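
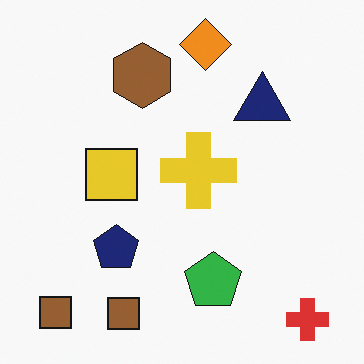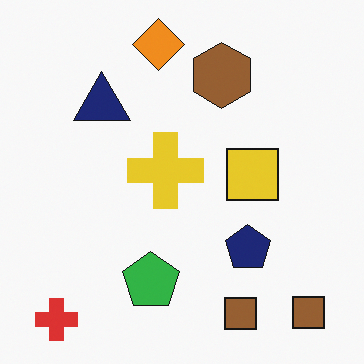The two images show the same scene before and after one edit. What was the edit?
The transformation is: flipped horizontally (left ↔ right).

The red cross is in the bottom-right of the first image and the bottom-left of the second — shapes on opposite sides of the vertical midline have swapped in a mirror flip.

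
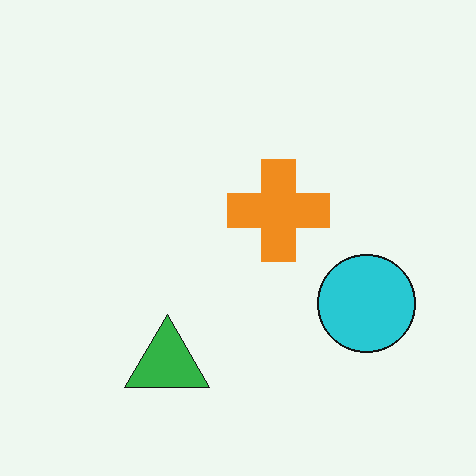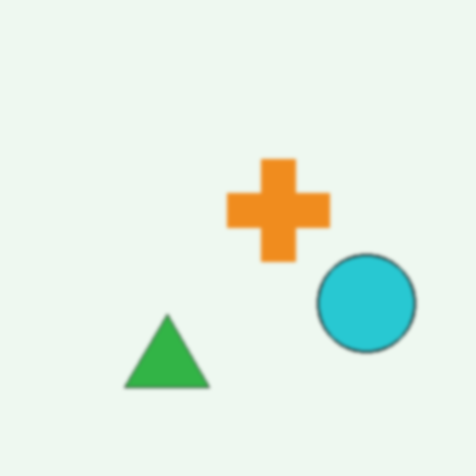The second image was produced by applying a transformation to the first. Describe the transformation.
Lightly blurred.

Shape edges and outlines are uniformly softened across the whole image.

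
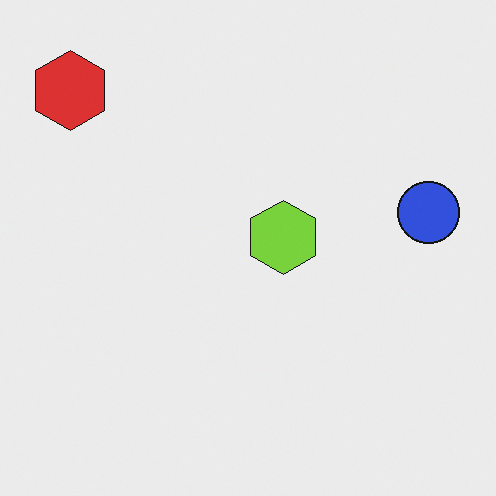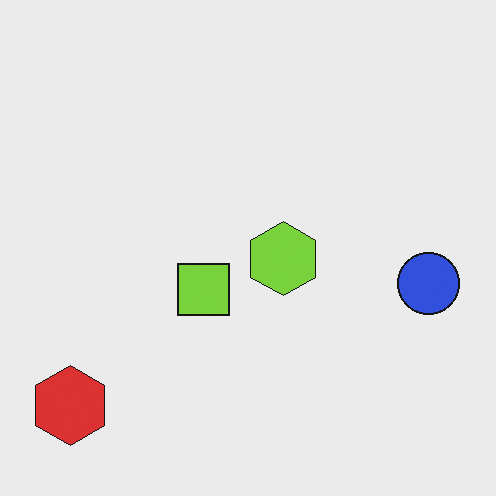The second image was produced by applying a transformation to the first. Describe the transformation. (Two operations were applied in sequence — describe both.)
The second image is the first flipped vertically (top ↔ bottom), then overlaid with an additional lime square.

The red hexagon is in the top-left of the first image and the bottom-left of the second — shapes on opposite sides of the horizontal midline have swapped in a mirror flip. A lime square appears in the second image that is absent from the first.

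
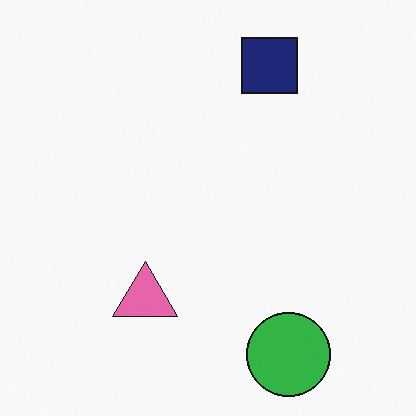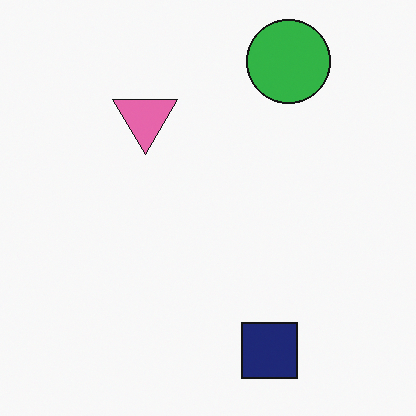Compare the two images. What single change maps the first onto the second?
The image was flipped vertically (top ↔ bottom).

The green circle is in the bottom-right of the first image and the top-right of the second — shapes on opposite sides of the horizontal midline have swapped in a mirror flip.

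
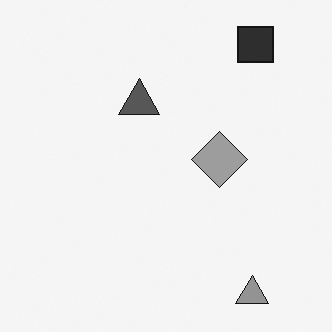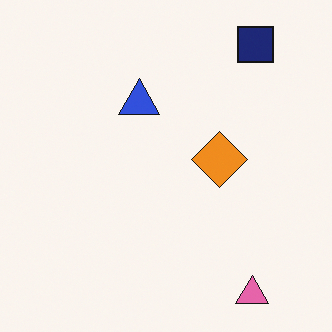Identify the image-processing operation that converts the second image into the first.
The first image is the second converted to grayscale.

All color is removed — every shape is now a shade of grey.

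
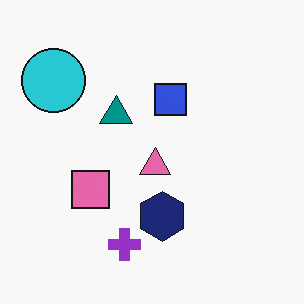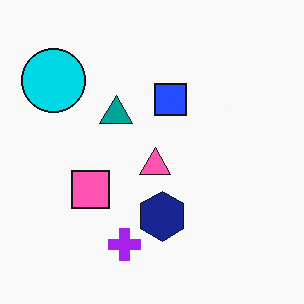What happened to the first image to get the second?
It was slightly oversaturated.

All colors are more vivid — a global saturation change.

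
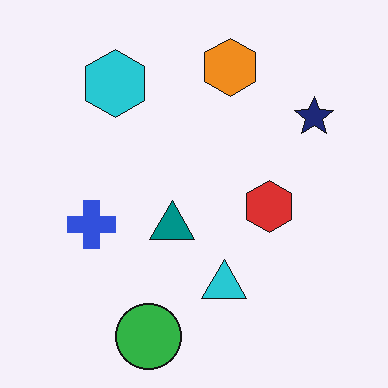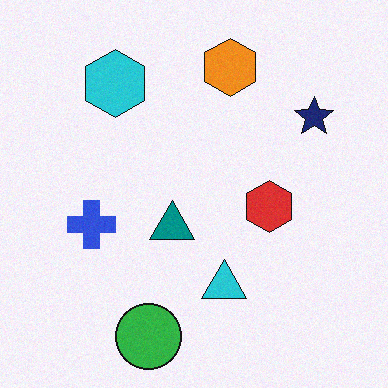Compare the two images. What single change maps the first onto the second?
It was degraded with light additive noise.

Random speckle covers the whole image, including the flat background.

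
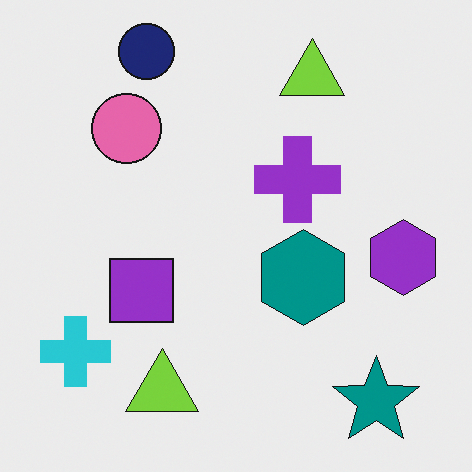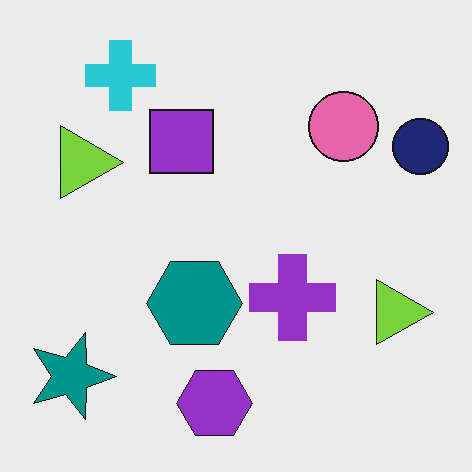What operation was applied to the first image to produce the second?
The transformation is: rotated 90° clockwise.

The teal star sits in the bottom-right of the first image and the bottom-left of the second — consistent with a whole-image 90° clockwise rotation.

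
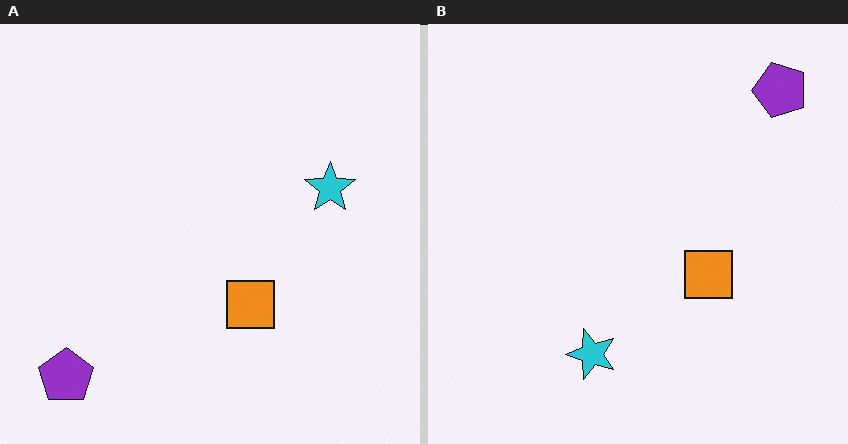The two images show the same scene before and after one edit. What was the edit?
The right (B) image is the left (A) transposed (reflected across the top-left ↔ bottom-right diagonal).

Shapes have swapped their row and column positions — what was in the top-right is now in the bottom-left — a diagonal reflection.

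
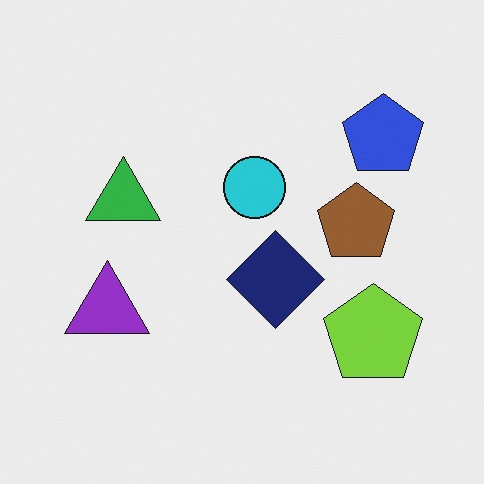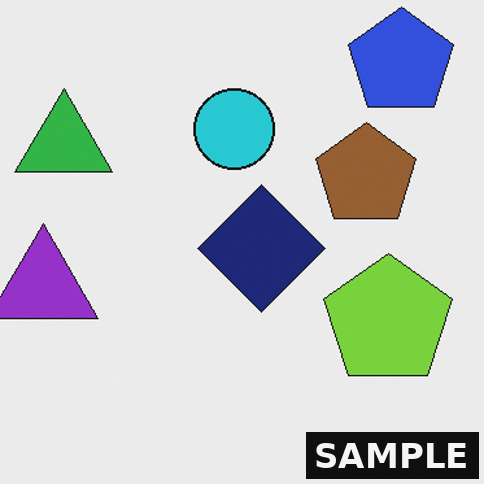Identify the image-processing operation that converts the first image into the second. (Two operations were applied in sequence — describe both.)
Cropped to a modestly smaller region and rescaled, then watermarked with the text "SAMPLE" in the lower-right corner.

The visible shapes are larger and the field of view is narrower; shapes near the original edges may be partly or wholly outside the frame — a crop-and-rescale. A dark label reading "SAMPLE" appears in the lower-right corner.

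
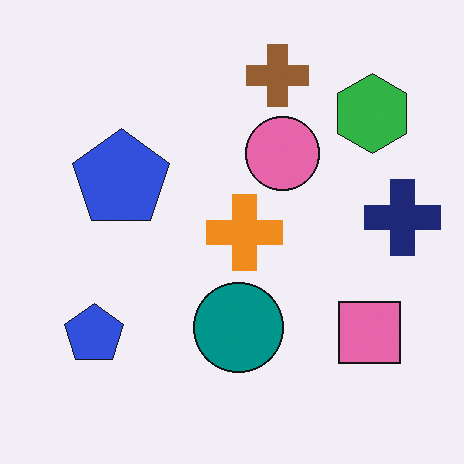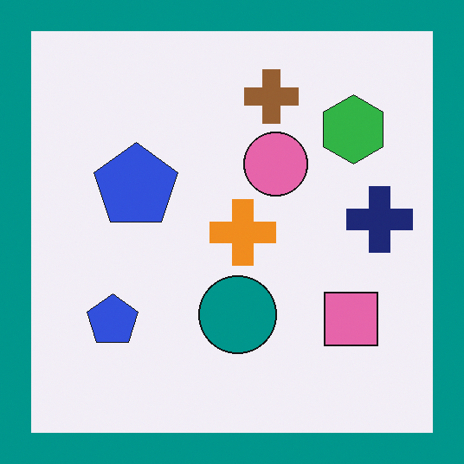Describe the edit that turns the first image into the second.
This is the original image framed with a teal border.

A solid teal frame runs around the edge of the second image, with the content slightly shrunk inside it.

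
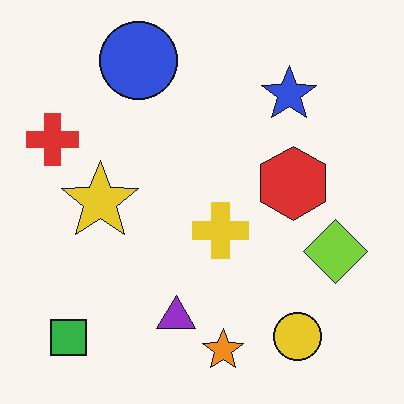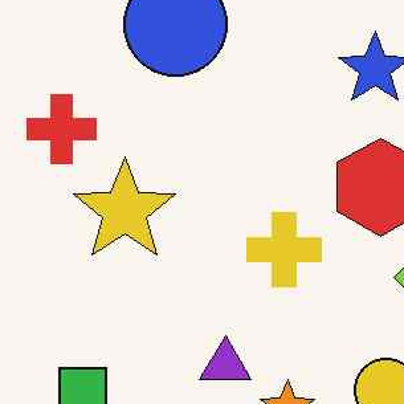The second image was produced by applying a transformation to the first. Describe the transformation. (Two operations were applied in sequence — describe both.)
The second image is the first JPEG-compressed with visible artifacts, then cropped to a modestly smaller region and rescaled.

Blocky 8×8 compression artifacts appear around shape edges and the flat background shows ringing — characteristic JPEG degradation. The visible shapes are larger and the field of view is narrower; shapes near the original edges may be partly or wholly outside the frame — a crop-and-rescale.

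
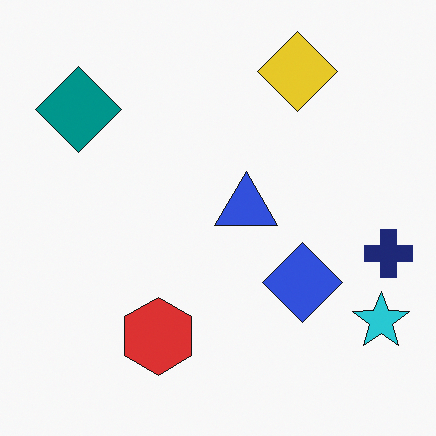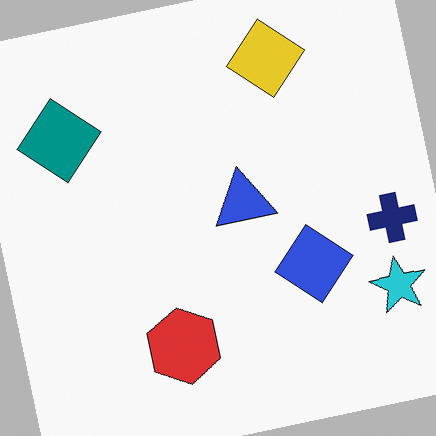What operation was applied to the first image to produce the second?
The second image is the first rotated counter-clockwise by a few degrees.

Every shape is tilted by the same angle and the image corners show triangular fill wedges — a whole-image rotation by a non-right angle.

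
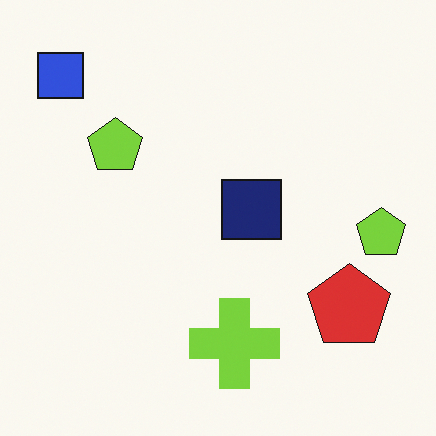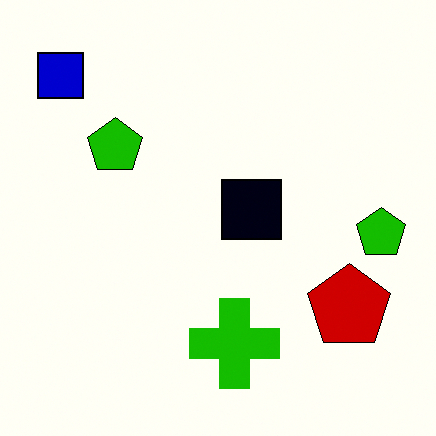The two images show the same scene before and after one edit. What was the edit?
This is the original image given much higher contrast.

Tones are pushed away from mid-grey across the whole image — a global contrast change.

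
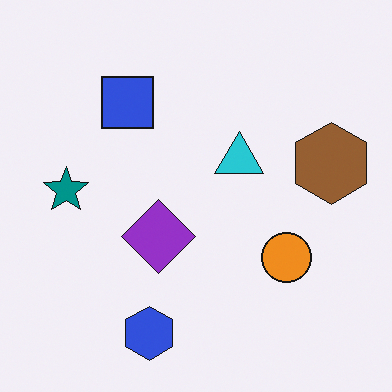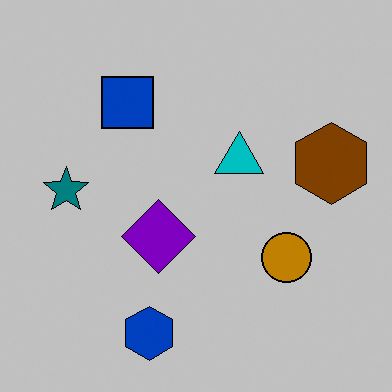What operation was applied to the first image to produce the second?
This is the original image aggressively posterized.

Each flat color has snapped to a coarser quantized level — most visibly, the near-white background has dropped to a flat grey.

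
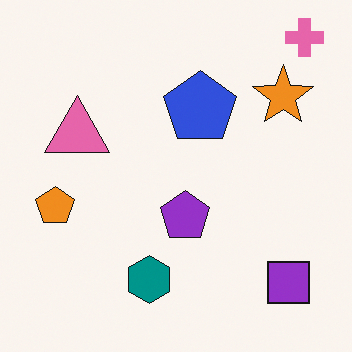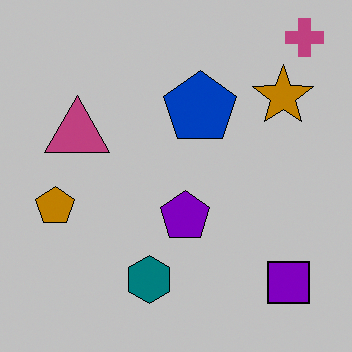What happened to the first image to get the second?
The transformation is: heavily posterized to just a handful of flat colors.

Each flat color has snapped to a coarser quantized level — most visibly, the near-white background has dropped to a flat grey.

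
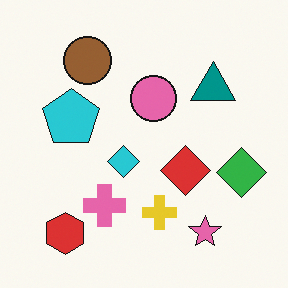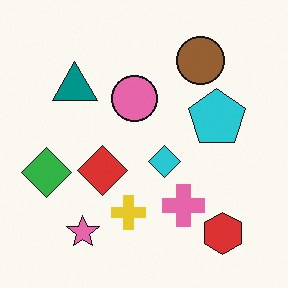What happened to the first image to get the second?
It was flipped horizontally (left ↔ right).

The green diamond is in the right of the first image and the left of the second — shapes on opposite sides of the vertical midline have swapped in a mirror flip.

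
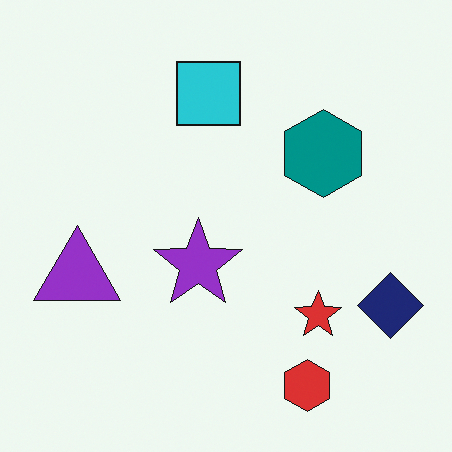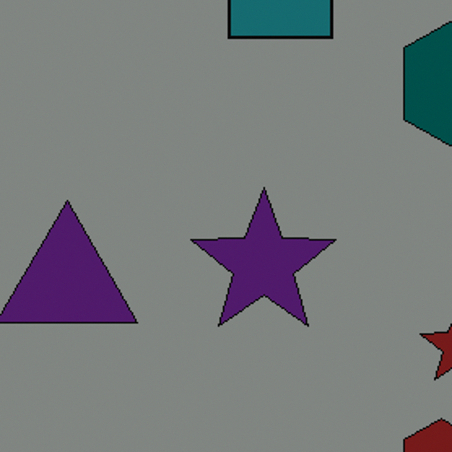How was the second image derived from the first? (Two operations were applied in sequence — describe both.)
Cropped to a noticeably smaller region and rescaled, then noticeably darkened.

The visible shapes are larger and the field of view is narrower; shapes near the original edges may be partly or wholly outside the frame — a crop-and-rescale. Every pixel — background and shapes alike — is uniformly darkened.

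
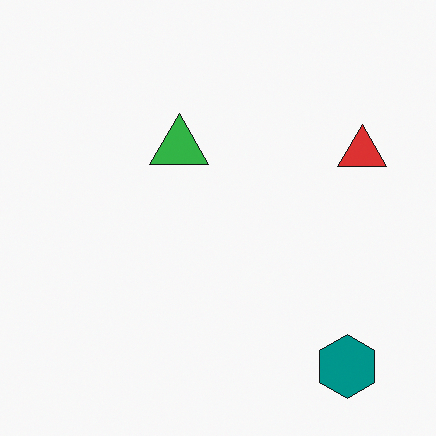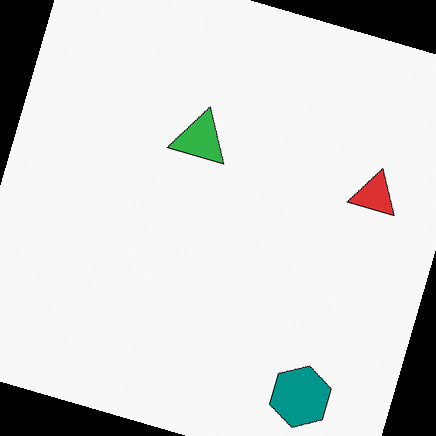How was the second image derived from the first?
Rotated clockwise by a clearly visible amount.

Every shape is tilted by the same angle and the image corners show triangular fill wedges — a whole-image rotation by a non-right angle.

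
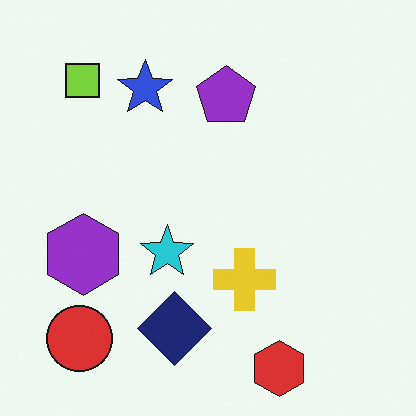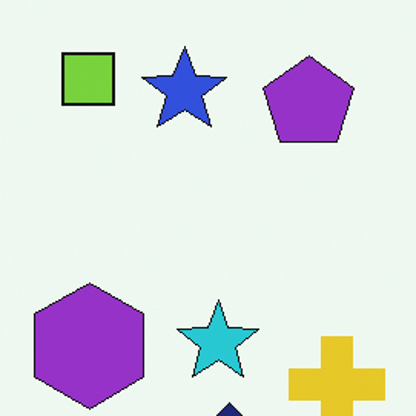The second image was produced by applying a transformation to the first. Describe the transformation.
The second image is the first cropped to a modestly smaller region and rescaled.

The visible shapes are larger and the field of view is narrower; shapes near the original edges may be partly or wholly outside the frame — a crop-and-rescale.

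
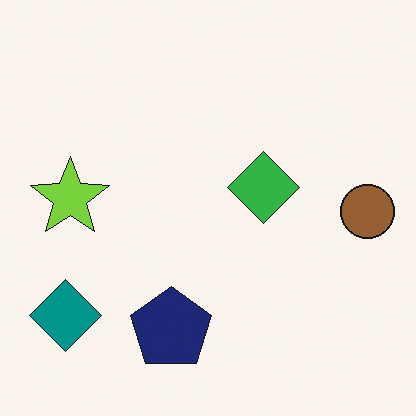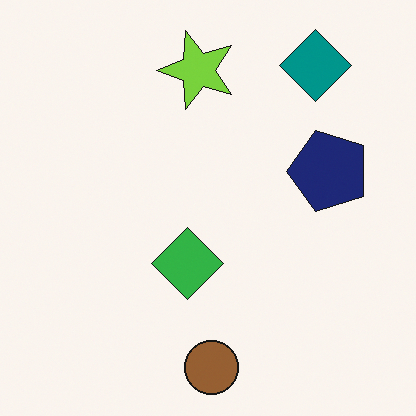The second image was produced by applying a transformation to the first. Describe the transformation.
The second image is the first transposed (reflected across the top-left ↔ bottom-right diagonal).

Shapes have swapped their row and column positions — what was in the top-right is now in the bottom-left — a diagonal reflection.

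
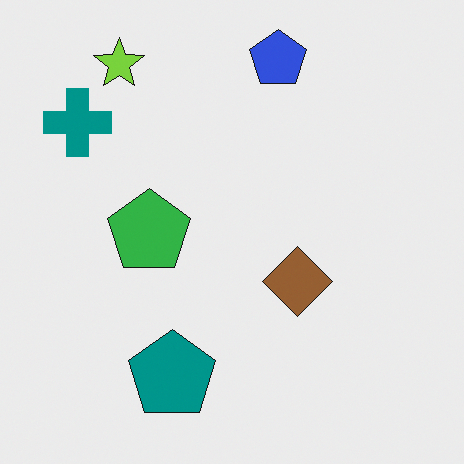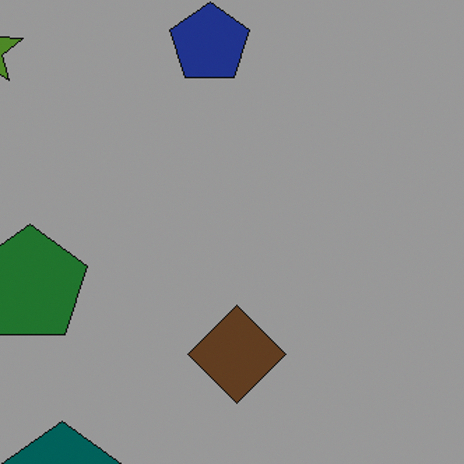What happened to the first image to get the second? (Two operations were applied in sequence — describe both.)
The image was cropped slightly and scaled back up, then darkened a lot.

The visible shapes are larger and the field of view is narrower; shapes near the original edges may be partly or wholly outside the frame — a crop-and-rescale. Every pixel — background and shapes alike — is uniformly darkened.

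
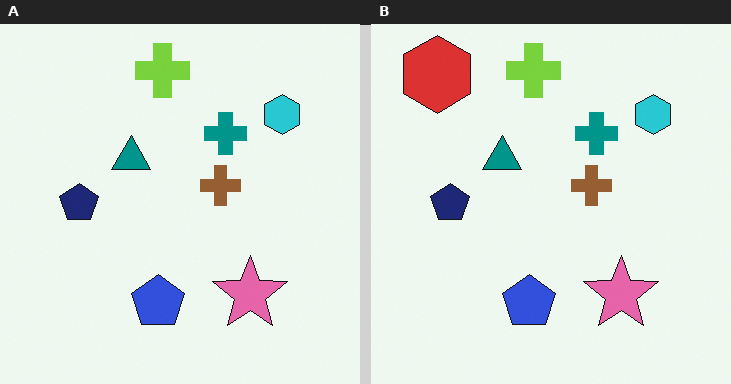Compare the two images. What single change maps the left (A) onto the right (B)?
It was overlaid with an additional red hexagon.

A red hexagon appears in the right (B) image that is absent from the left (A).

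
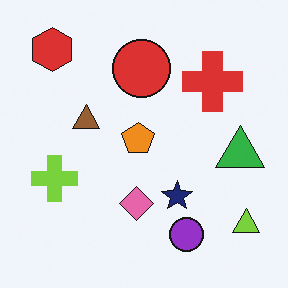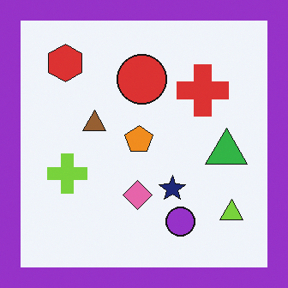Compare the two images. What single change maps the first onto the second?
It was framed with a purple border.

A solid purple frame runs around the edge of the second image, with the content slightly shrunk inside it.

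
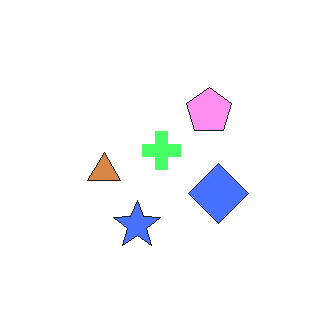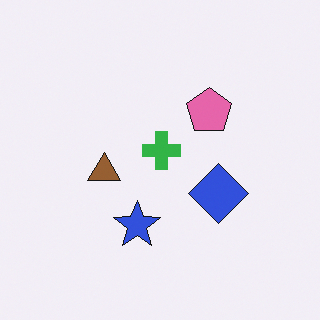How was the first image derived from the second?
The image was substantially brightened.

Every pixel — background and shapes alike — is uniformly brightened.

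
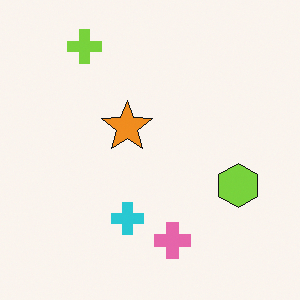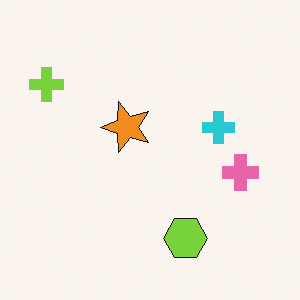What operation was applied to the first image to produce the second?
It was transposed (reflected across the top-left ↔ bottom-right diagonal).

Shapes have swapped their row and column positions — what was in the top-right is now in the bottom-left — a diagonal reflection.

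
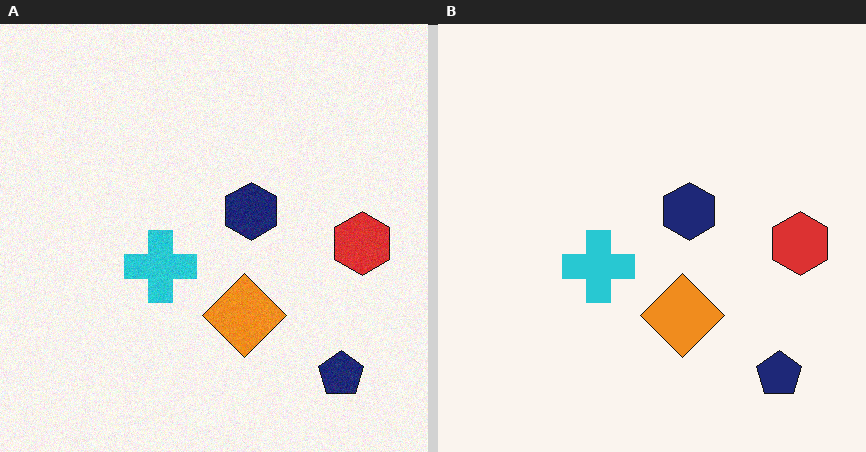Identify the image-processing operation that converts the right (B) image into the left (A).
The left (A) image is the right (B) degraded with light additive noise.

Random speckle covers the whole image, including the flat background.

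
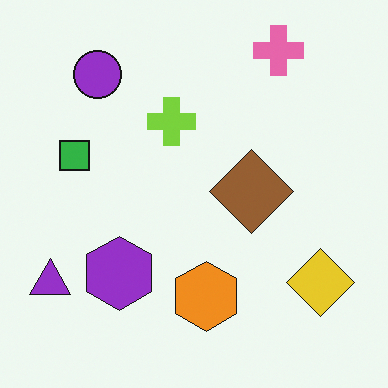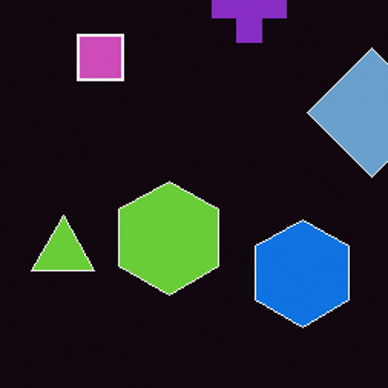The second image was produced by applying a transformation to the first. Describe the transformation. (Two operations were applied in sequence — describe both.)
The second image is the first color-inverted (negative), then cropped to a modestly smaller region and rescaled.

The light background has become dark and every shape's color is its complement — a photographic negative. The visible shapes are larger and the field of view is narrower; shapes near the original edges may be partly or wholly outside the frame — a crop-and-rescale.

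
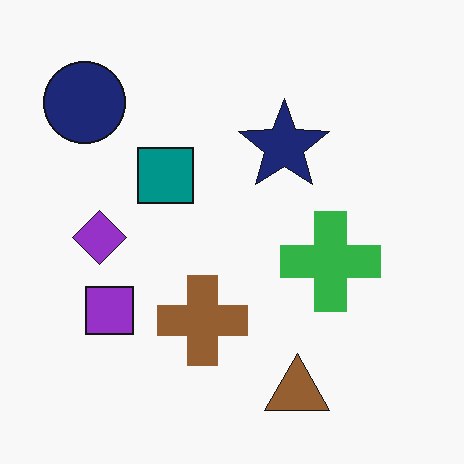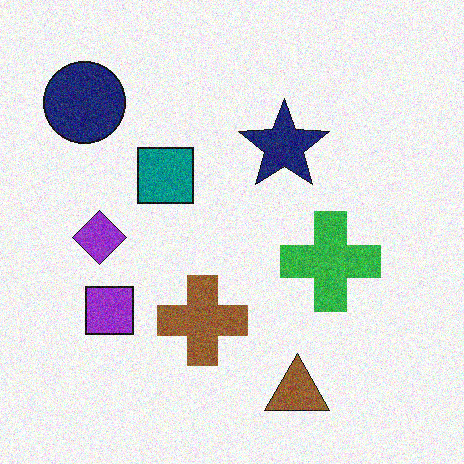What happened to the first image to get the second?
It was degraded with visible gaussian noise.

Random speckle covers the whole image, including the flat background.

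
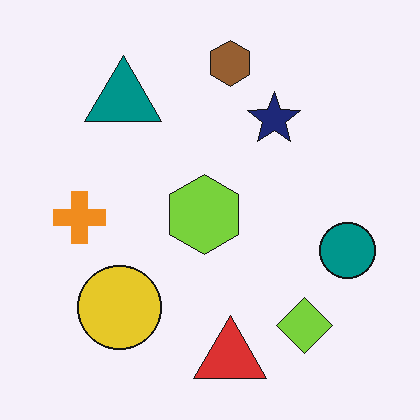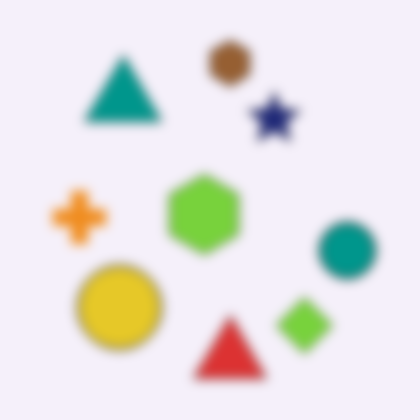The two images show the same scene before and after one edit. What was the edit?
This is the original image strongly gaussian-blurred.

Shape edges and outlines are uniformly softened across the whole image.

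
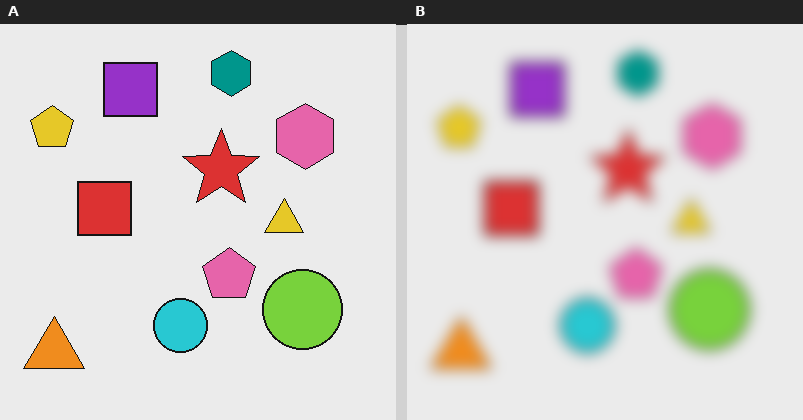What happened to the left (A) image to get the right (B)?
Heavily blurred.

Shape edges and outlines are uniformly softened across the whole image.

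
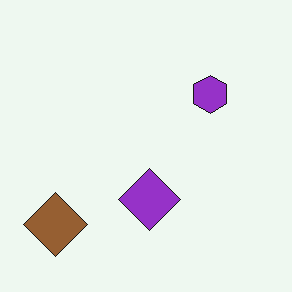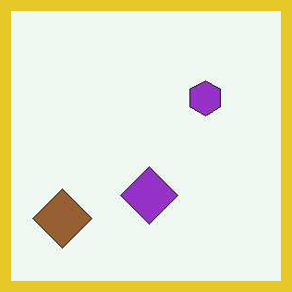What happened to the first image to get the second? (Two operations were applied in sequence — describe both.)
It was given moderate JPEG compression, then framed with a yellow border.

Blocky 8×8 compression artifacts appear around shape edges and the flat background shows ringing — characteristic JPEG degradation. A solid yellow frame runs around the edge of the second image, with the content slightly shrunk inside it.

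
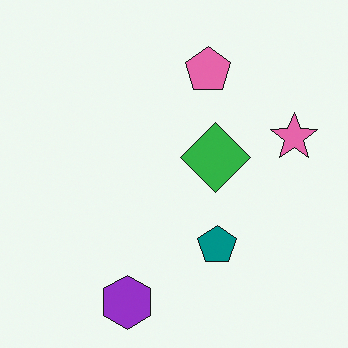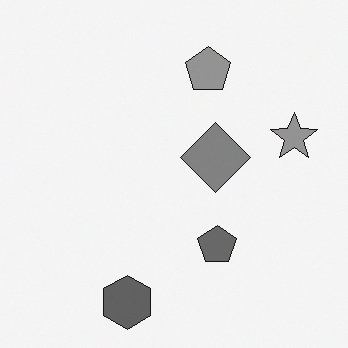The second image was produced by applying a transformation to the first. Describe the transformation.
This is the original image converted to grayscale.

All color is removed — every shape is now a shade of grey.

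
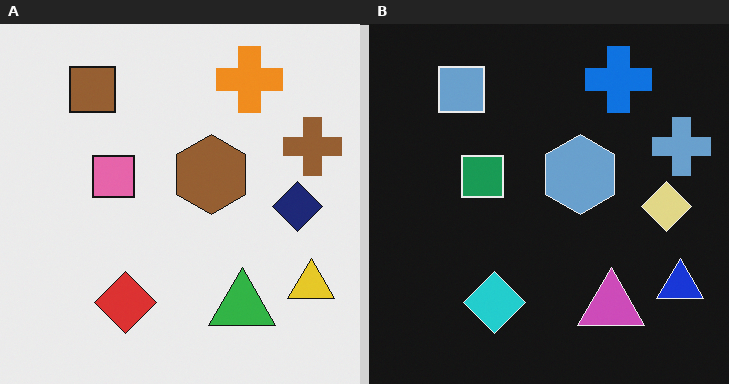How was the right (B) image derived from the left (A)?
Color-inverted (negative).

The light background has become dark and every shape's color is its complement — a photographic negative.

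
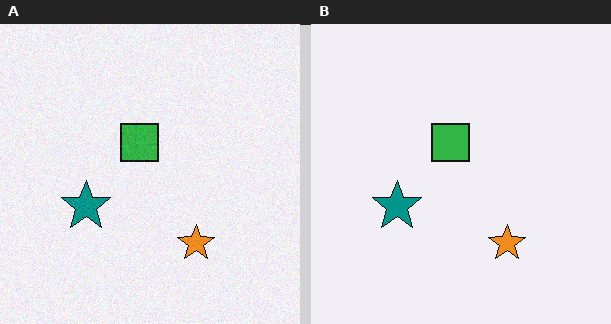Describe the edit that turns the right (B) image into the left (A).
It was degraded with a light layer of grain.

Random speckle covers the whole image, including the flat background.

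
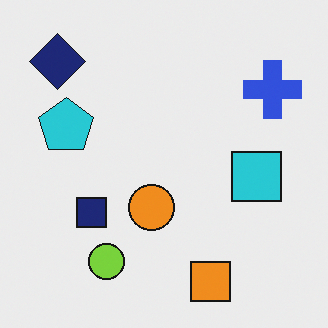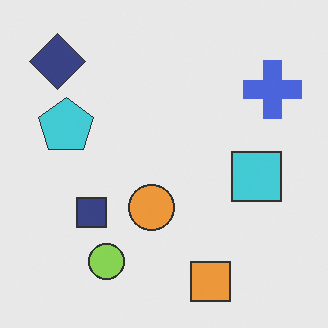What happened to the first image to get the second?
Given slightly reduced contrast.

Tones are pushed toward mid-grey across the whole image — a global contrast change.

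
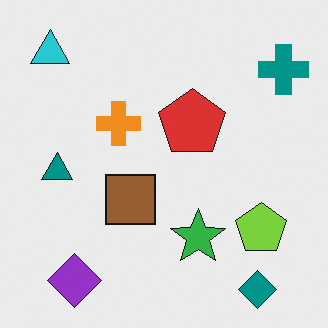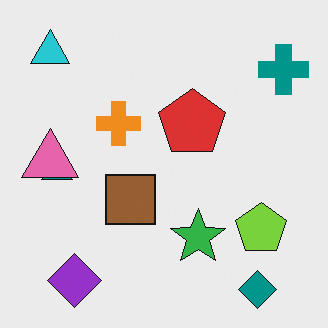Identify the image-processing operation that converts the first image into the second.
This is the original image overlaid with an additional pink triangle.

A pink triangle appears in the second image that is absent from the first.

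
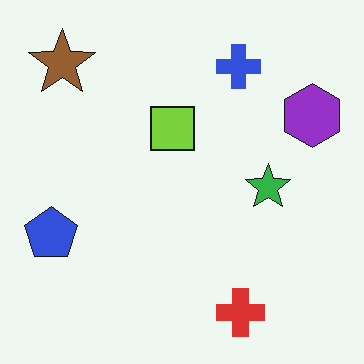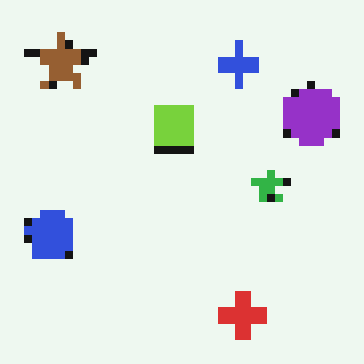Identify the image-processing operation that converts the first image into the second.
Moderately pixelated.

Shapes are reduced to large square blocks; fine edges and outlines are lost — a downscale-then-upscale (mosaic) effect.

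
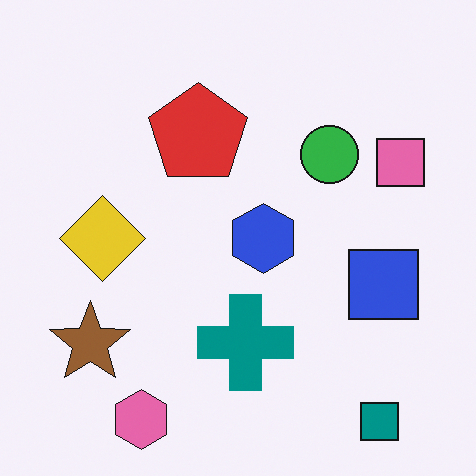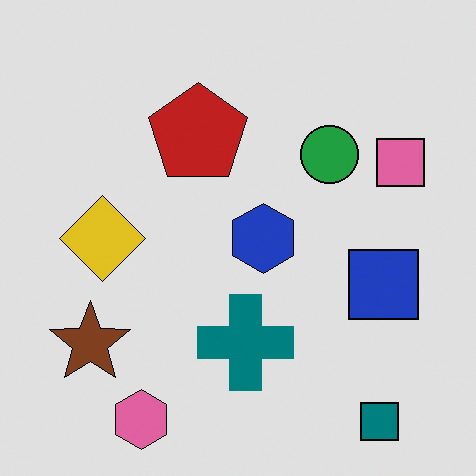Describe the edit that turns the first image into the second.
The image was moderately posterized.

Each flat color has snapped to a coarser quantized level — most visibly, the near-white background has dropped to a flat grey.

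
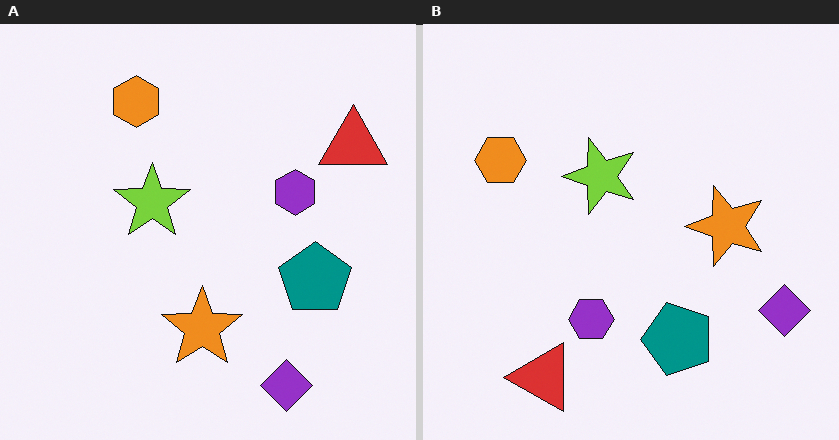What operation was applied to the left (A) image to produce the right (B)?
The right (B) image is the left (A) transposed (reflected across the top-left ↔ bottom-right diagonal).

Shapes have swapped their row and column positions — what was in the top-right is now in the bottom-left — a diagonal reflection.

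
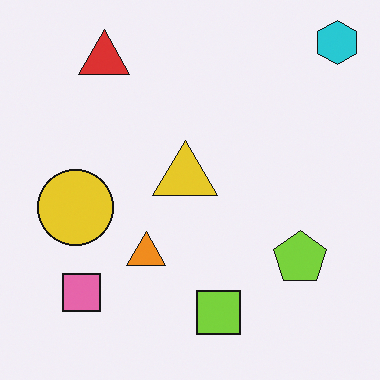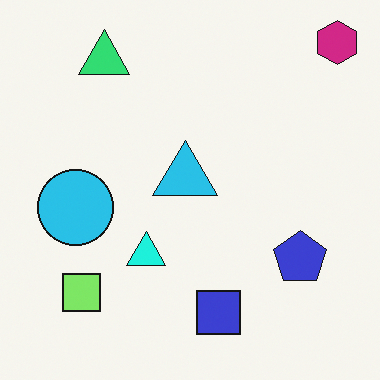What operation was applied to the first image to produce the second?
Hue-shifted by a moderate amount.

Every shape's color has rotated by the same amount around the hue wheel — a uniform hue shift.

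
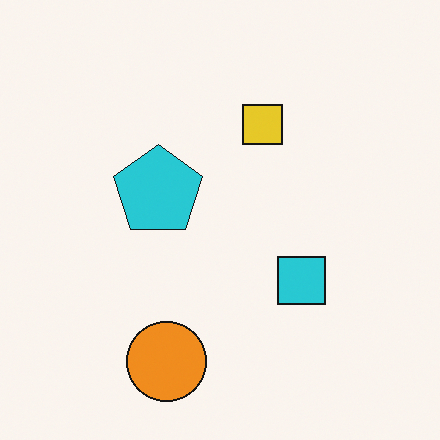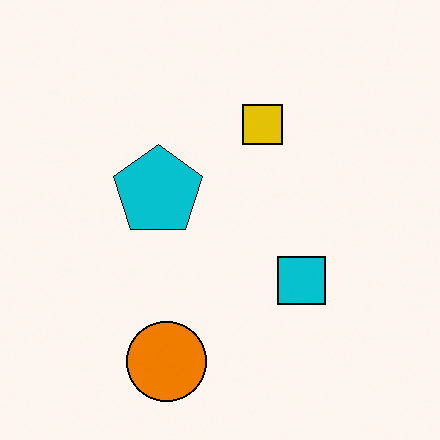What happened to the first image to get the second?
Given slightly increased contrast.

Tones are pushed away from mid-grey across the whole image — a global contrast change.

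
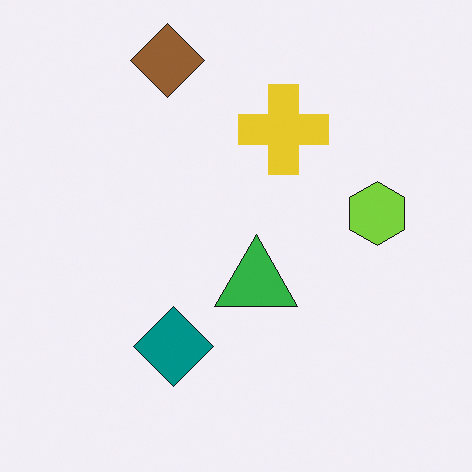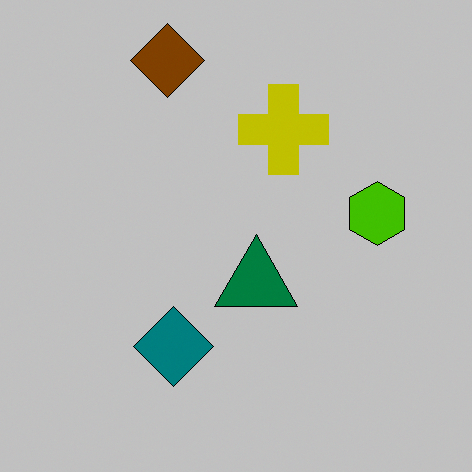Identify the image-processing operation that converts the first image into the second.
The second image is the first heavily posterized to just a handful of flat colors.

Each flat color has snapped to a coarser quantized level — most visibly, the near-white background has dropped to a flat grey.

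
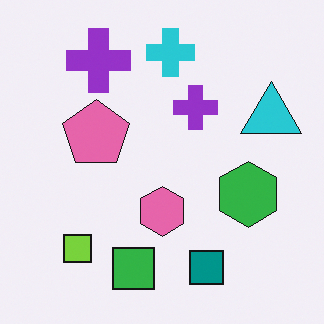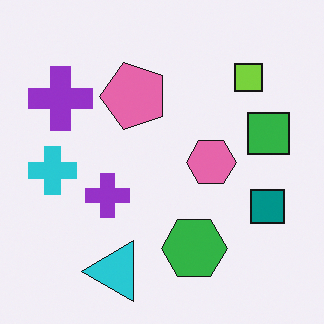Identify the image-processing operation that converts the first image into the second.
Transposed (reflected across the top-left ↔ bottom-right diagonal).

Shapes have swapped their row and column positions — what was in the top-right is now in the bottom-left — a diagonal reflection.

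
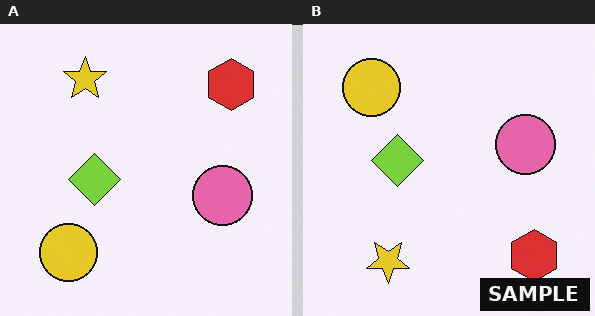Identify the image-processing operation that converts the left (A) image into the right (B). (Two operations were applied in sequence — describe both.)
The right (B) image is the left (A) flipped vertically (top ↔ bottom), then watermarked with the text "SAMPLE" in the lower-right corner.

The yellow star is in the top-left of the left (A) image and the bottom-left of the right (B) — shapes on opposite sides of the horizontal midline have swapped in a mirror flip. A dark label reading "SAMPLE" appears in the lower-right corner.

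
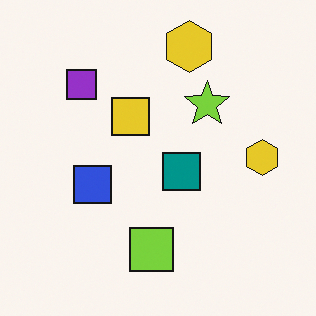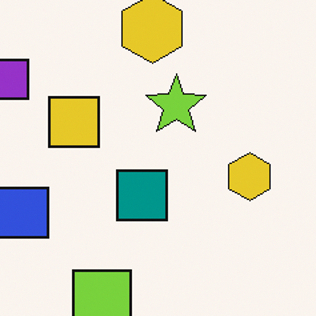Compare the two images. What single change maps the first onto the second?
It was cropped slightly and scaled back up.

The visible shapes are larger and the field of view is narrower; shapes near the original edges may be partly or wholly outside the frame — a crop-and-rescale.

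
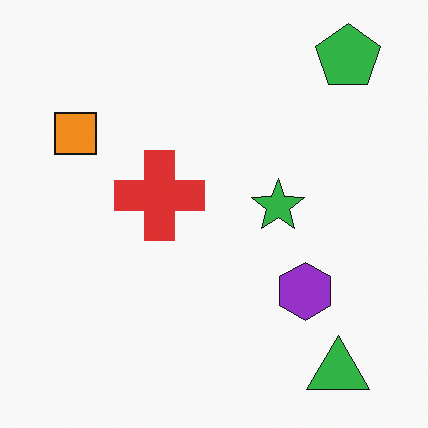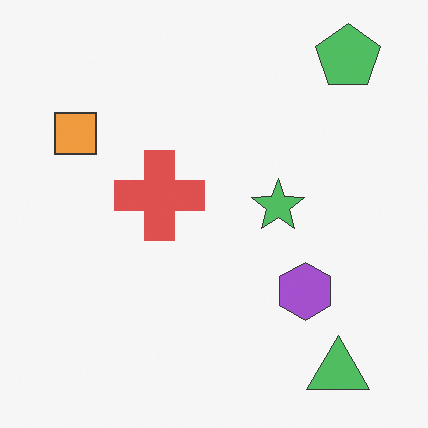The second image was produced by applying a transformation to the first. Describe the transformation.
The transformation is: given slightly reduced contrast.

Tones are pushed toward mid-grey across the whole image — a global contrast change.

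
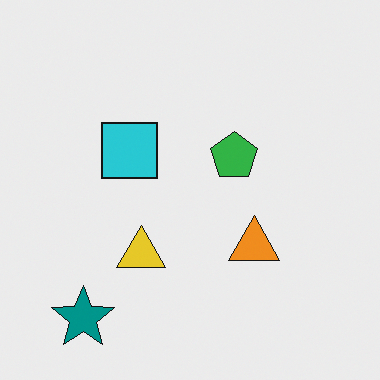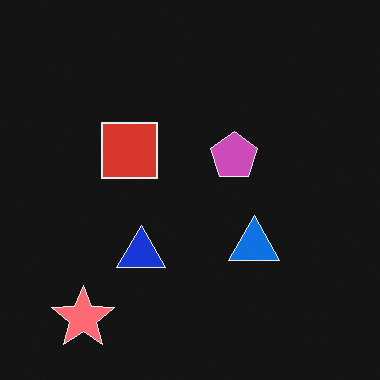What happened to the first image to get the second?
The image was color-inverted (negative).

The light background has become dark and every shape's color is its complement — a photographic negative.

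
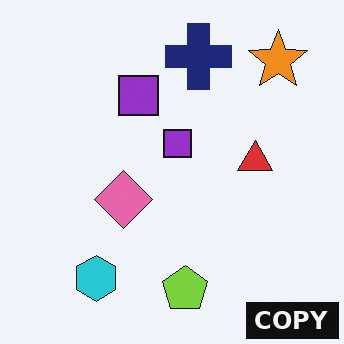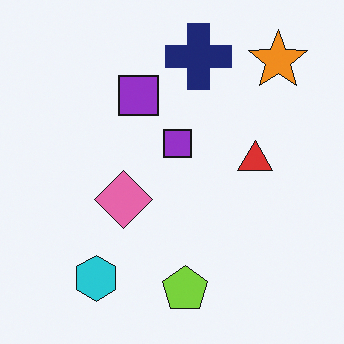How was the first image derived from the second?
It was watermarked with the text "COPY" in the lower-right corner.

A dark label reading "COPY" appears in the lower-right corner.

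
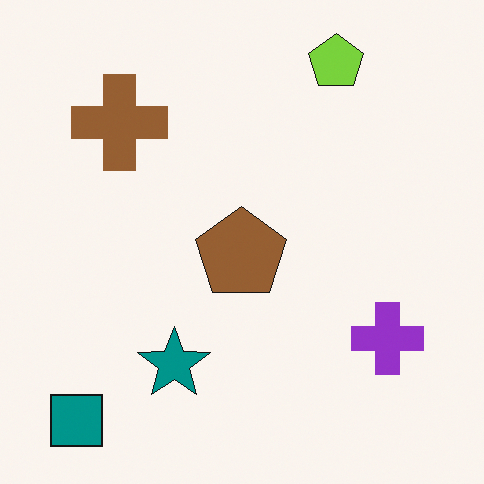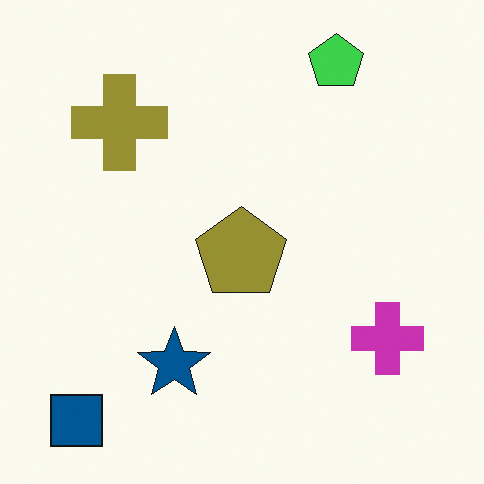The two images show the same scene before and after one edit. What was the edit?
Hue-shifted by a small amount.

Every shape's color has rotated by the same amount around the hue wheel — a uniform hue shift.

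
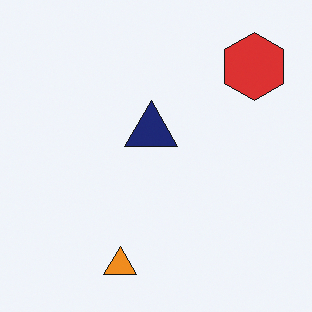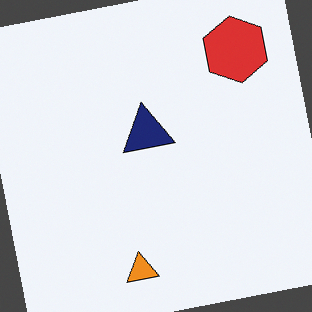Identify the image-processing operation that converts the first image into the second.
The second image is the first rotated counter-clockwise by a small amount.

Every shape is tilted by the same angle and the image corners show triangular fill wedges — a whole-image rotation by a non-right angle.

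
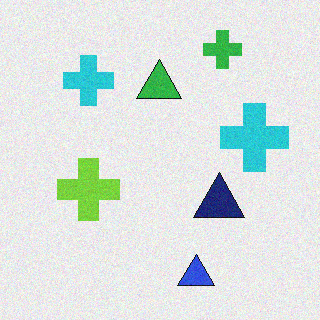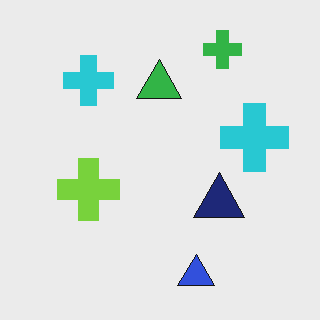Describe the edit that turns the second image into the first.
The first image is the second degraded with light additive noise.

Random speckle covers the whole image, including the flat background.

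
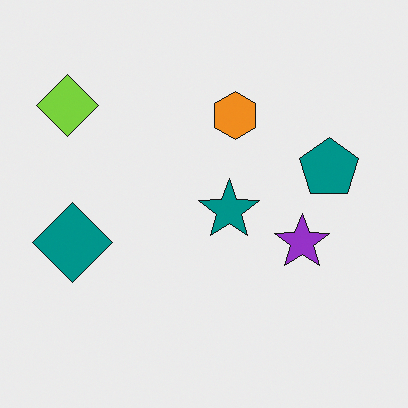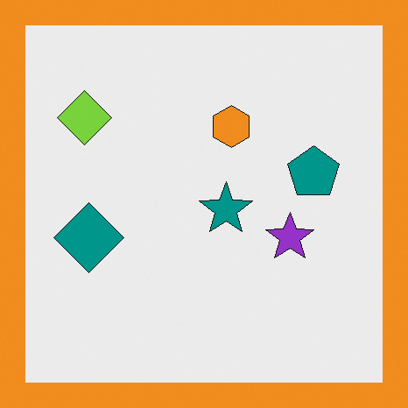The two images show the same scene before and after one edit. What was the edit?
The transformation is: framed with a orange border.

A solid orange frame runs around the edge of the second image, with the content slightly shrunk inside it.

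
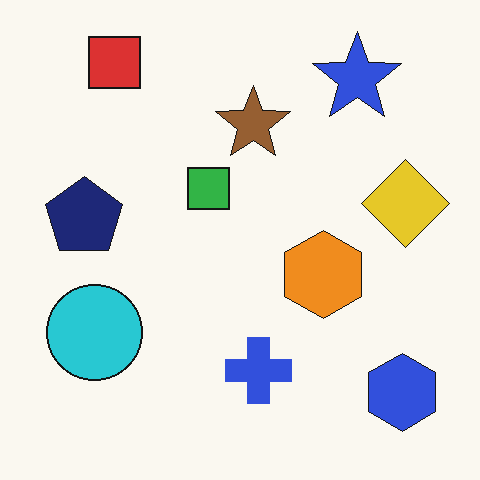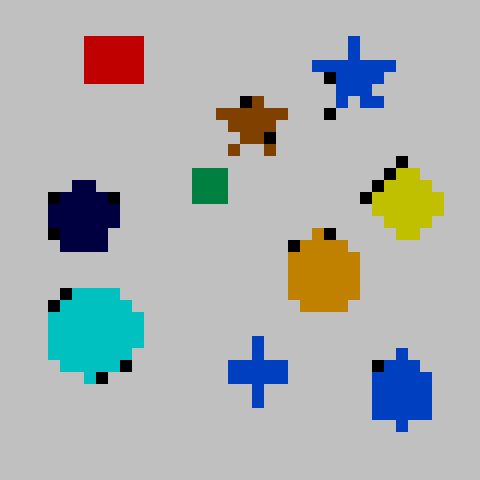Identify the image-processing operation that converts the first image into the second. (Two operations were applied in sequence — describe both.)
The transformation is: aggressively posterized, then heavily pixelated into large blocks.

Each flat color has snapped to a coarser quantized level — most visibly, the near-white background has dropped to a flat grey. Shapes are reduced to large square blocks; fine edges and outlines are lost — a downscale-then-upscale (mosaic) effect.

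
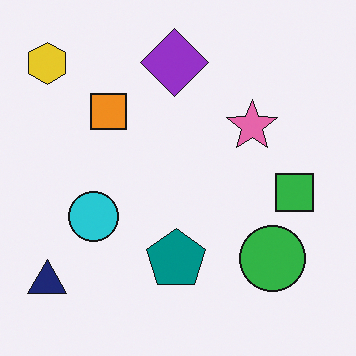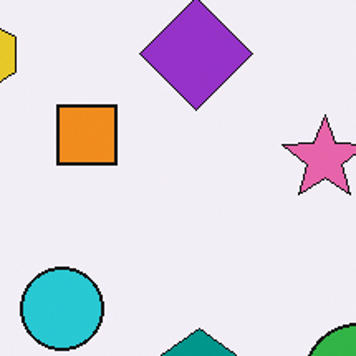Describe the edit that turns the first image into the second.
This is the original image cropped tightly and scaled back up.

The visible shapes are larger and the field of view is narrower; shapes near the original edges may be partly or wholly outside the frame — a crop-and-rescale.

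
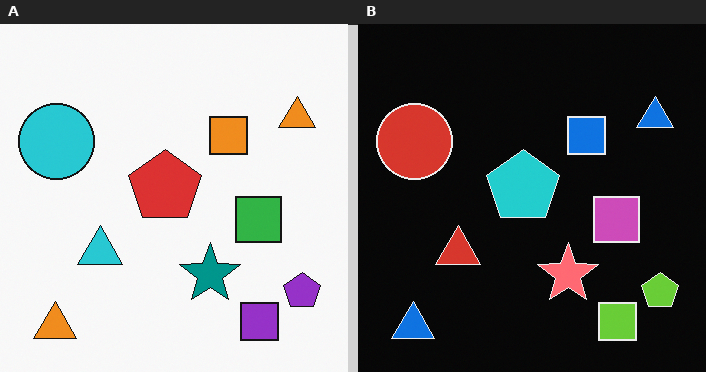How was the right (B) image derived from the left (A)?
The image was color-inverted (negative).

The light background has become dark and every shape's color is its complement — a photographic negative.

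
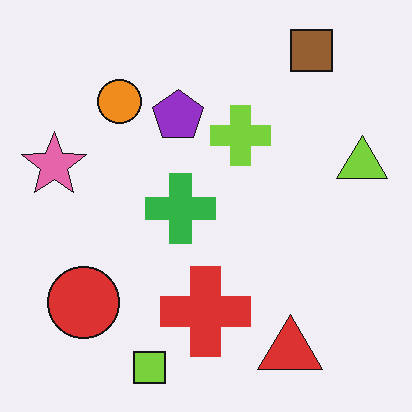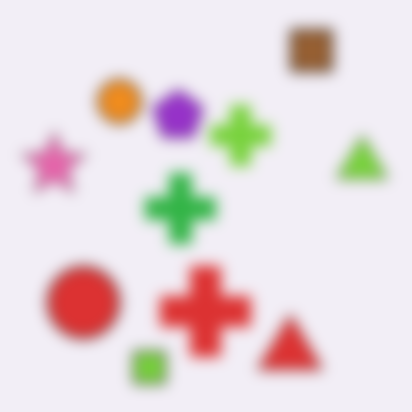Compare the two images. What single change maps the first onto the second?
The image was strongly gaussian-blurred.

Shape edges and outlines are uniformly softened across the whole image.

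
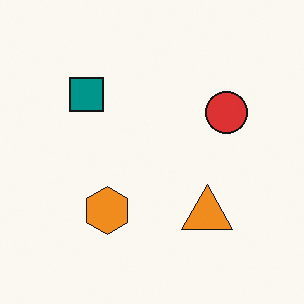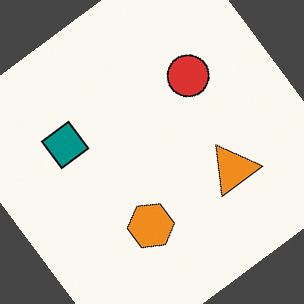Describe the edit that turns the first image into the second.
Rotated counter-clockwise by a large amount — several tens of degrees.

Every shape is tilted by the same angle and the image corners show triangular fill wedges — a whole-image rotation by a non-right angle.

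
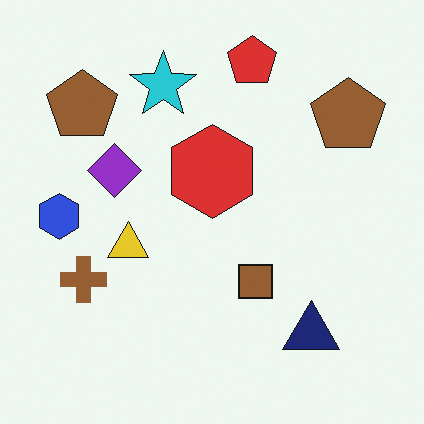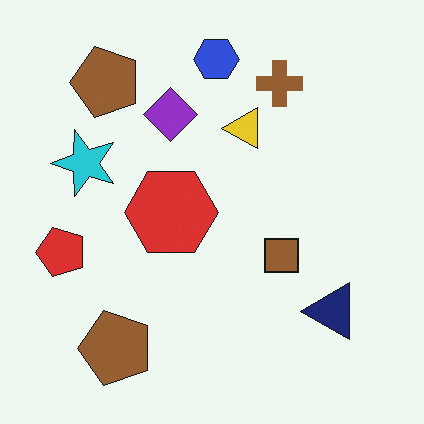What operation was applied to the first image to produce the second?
It was transposed (reflected across the top-left ↔ bottom-right diagonal).

Shapes have swapped their row and column positions — what was in the top-right is now in the bottom-left — a diagonal reflection.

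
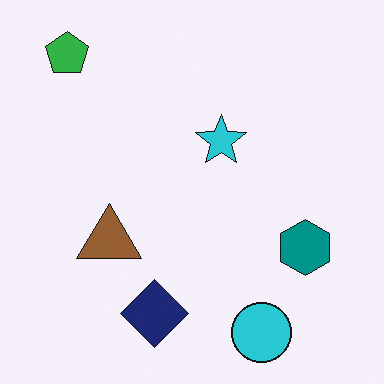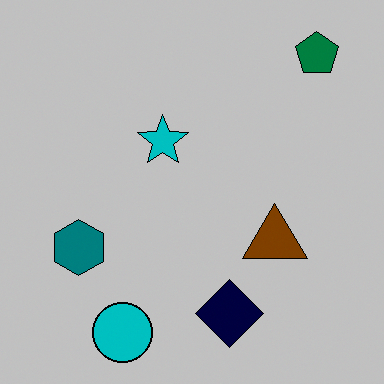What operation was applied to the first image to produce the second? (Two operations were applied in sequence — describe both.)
This is the original image aggressively posterized, then flipped horizontally (left ↔ right).

Each flat color has snapped to a coarser quantized level — most visibly, the near-white background has dropped to a flat grey. The green pentagon is in the top-left of the first image and the top-right of the second — shapes on opposite sides of the vertical midline have swapped in a mirror flip.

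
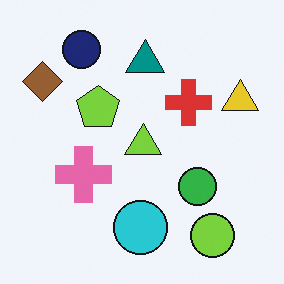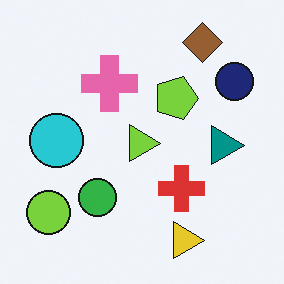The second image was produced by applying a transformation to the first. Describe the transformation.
The transformation is: rotated 90° clockwise.

The brown diamond sits in the top-left of the first image and the top-right of the second — consistent with a whole-image 90° clockwise rotation.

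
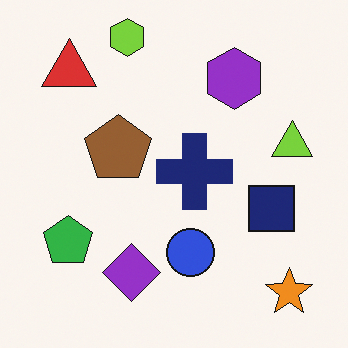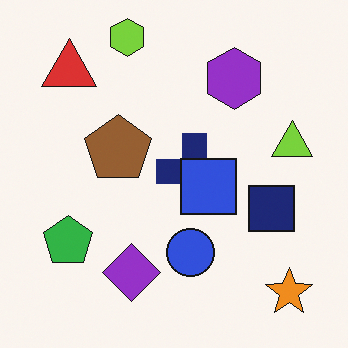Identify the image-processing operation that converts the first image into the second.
The transformation is: overlaid with an additional blue square.

A blue square appears in the second image that is absent from the first.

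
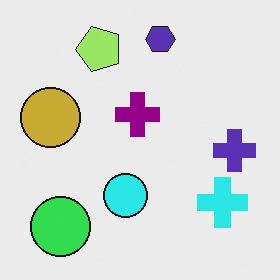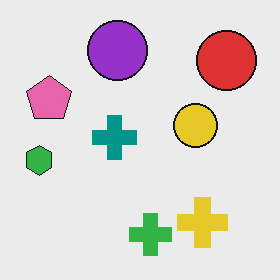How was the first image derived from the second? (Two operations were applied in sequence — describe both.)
The first image is the second hue-shifted noticeably, then transposed (reflected across the top-left ↔ bottom-right diagonal).

Every shape's color has rotated by the same amount around the hue wheel — a uniform hue shift. Shapes have swapped their row and column positions — what was in the top-right is now in the bottom-left — a diagonal reflection.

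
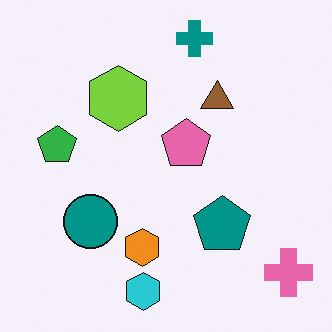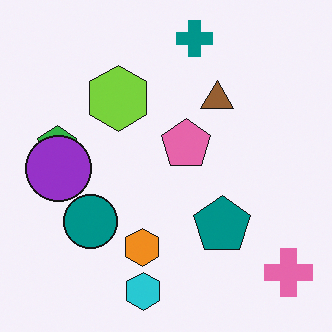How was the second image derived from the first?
It was overlaid with an additional purple circle.

A purple circle appears in the second image that is absent from the first.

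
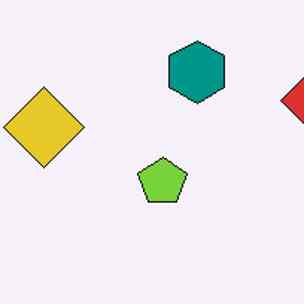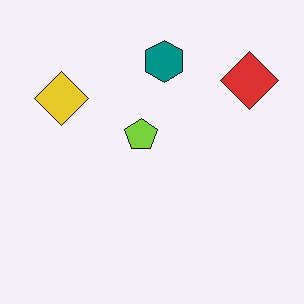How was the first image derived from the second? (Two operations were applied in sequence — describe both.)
It was cropped slightly and scaled back up, then JPEG-compressed with visible artifacts.

The visible shapes are larger and the field of view is narrower; shapes near the original edges may be partly or wholly outside the frame — a crop-and-rescale. Blocky 8×8 compression artifacts appear around shape edges and the flat background shows ringing — characteristic JPEG degradation.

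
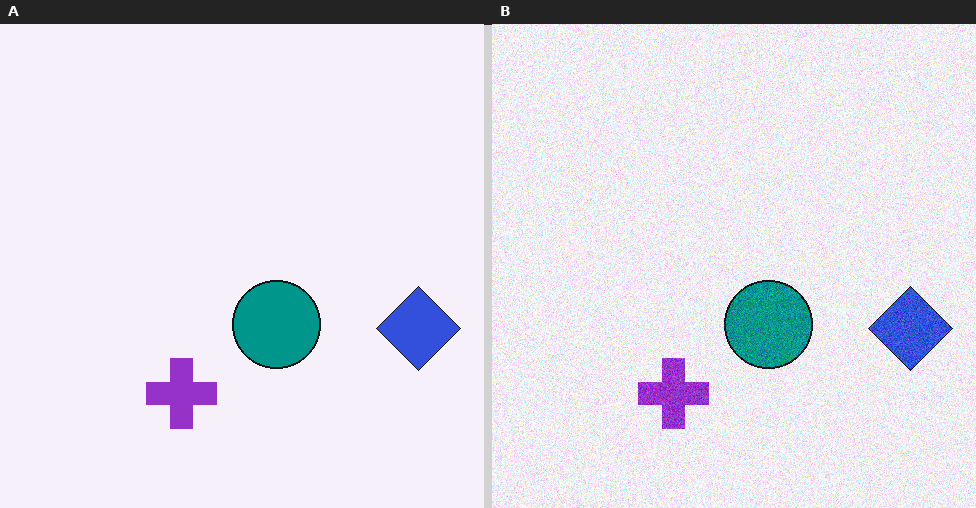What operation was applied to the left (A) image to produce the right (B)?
This is the original image degraded with visible gaussian noise.

Random speckle covers the whole image, including the flat background.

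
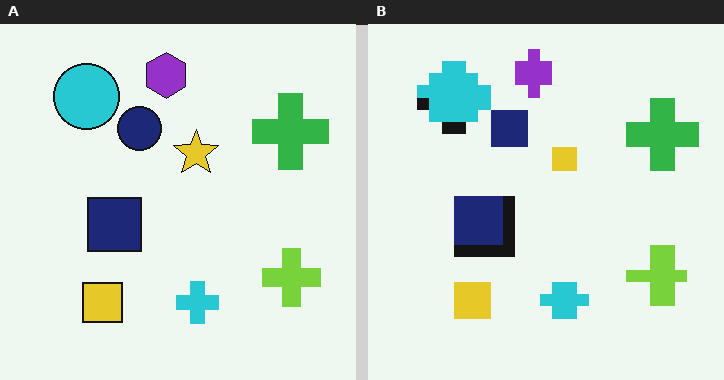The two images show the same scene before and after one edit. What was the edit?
It was heavily pixelated into large blocks.

Shapes are reduced to large square blocks; fine edges and outlines are lost — a downscale-then-upscale (mosaic) effect.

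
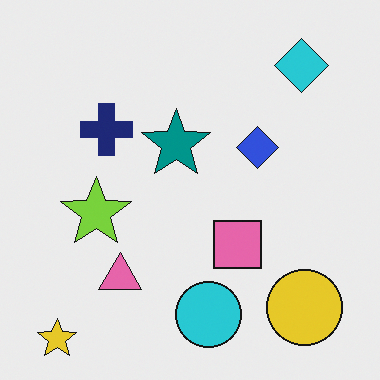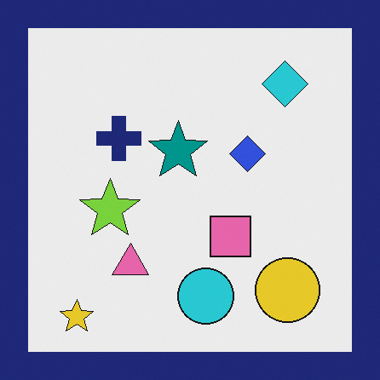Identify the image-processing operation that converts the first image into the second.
It was framed with a navy border.

A solid navy frame runs around the edge of the second image, with the content slightly shrunk inside it.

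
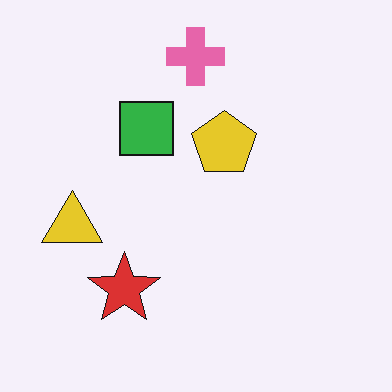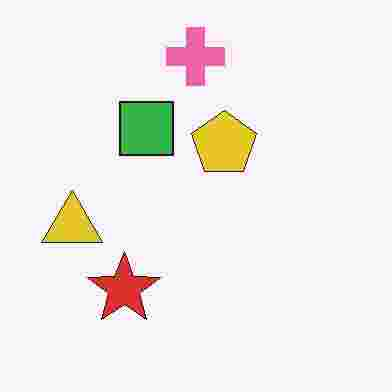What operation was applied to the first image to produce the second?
It was degraded with heavy JPEG compression.

Blocky 8×8 compression artifacts appear around shape edges and the flat background shows ringing — characteristic JPEG degradation.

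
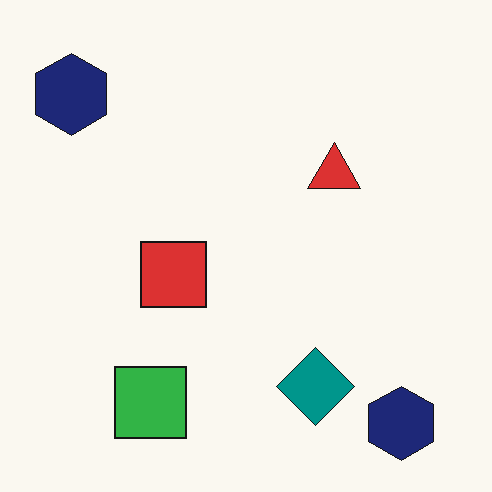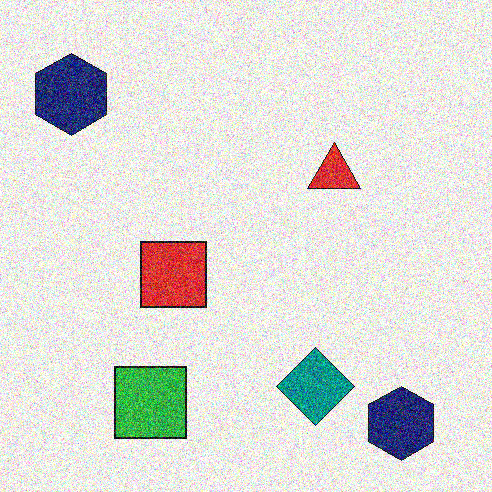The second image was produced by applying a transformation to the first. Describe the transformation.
The image was degraded with heavy additive noise.

Random speckle covers the whole image, including the flat background.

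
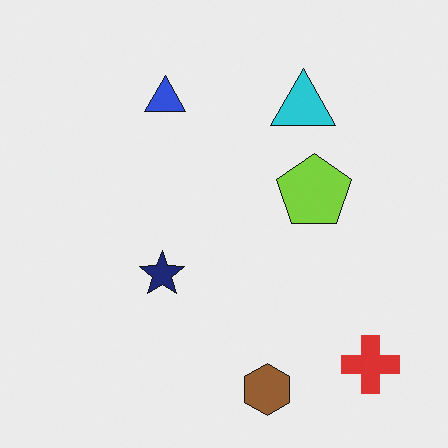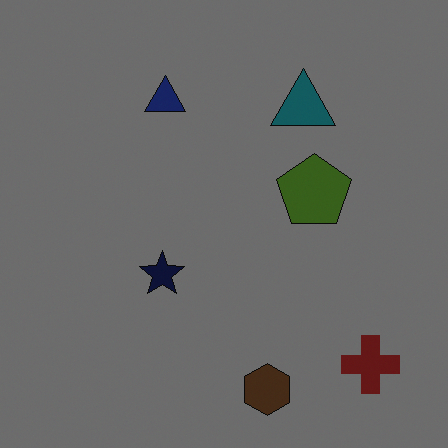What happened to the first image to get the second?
This is the original image substantially darkened.

Every pixel — background and shapes alike — is uniformly darkened.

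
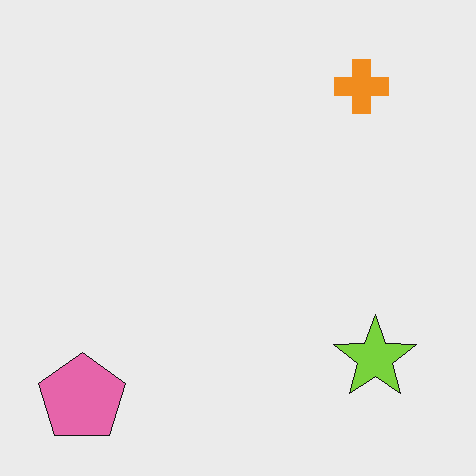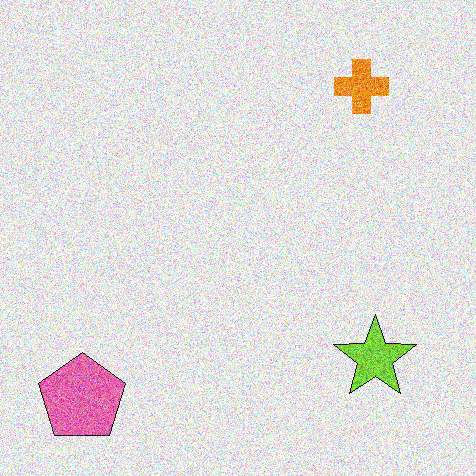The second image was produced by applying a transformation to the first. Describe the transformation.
The image was degraded with strong gaussian noise.

Random speckle covers the whole image, including the flat background.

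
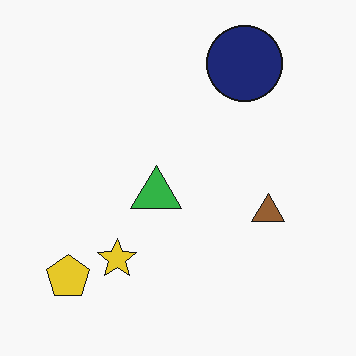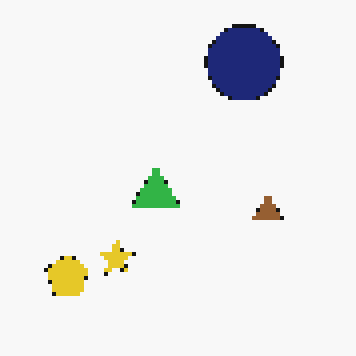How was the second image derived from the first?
Lightly pixelated (a mild mosaic effect).

Shapes are reduced to large square blocks; fine edges and outlines are lost — a downscale-then-upscale (mosaic) effect.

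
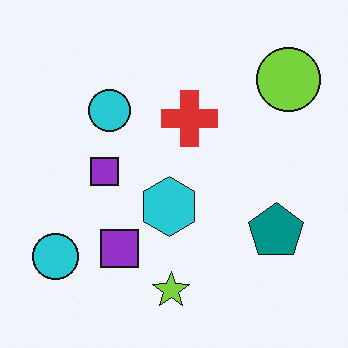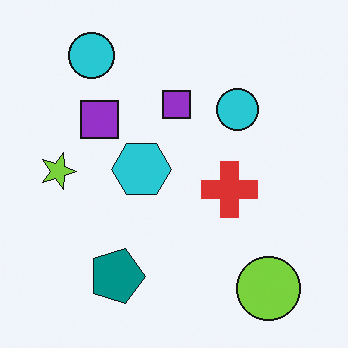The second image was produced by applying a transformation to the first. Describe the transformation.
This is the original image rotated 90° clockwise.

The lime circle sits in the top-right of the first image and the bottom-right of the second — consistent with a whole-image 90° clockwise rotation.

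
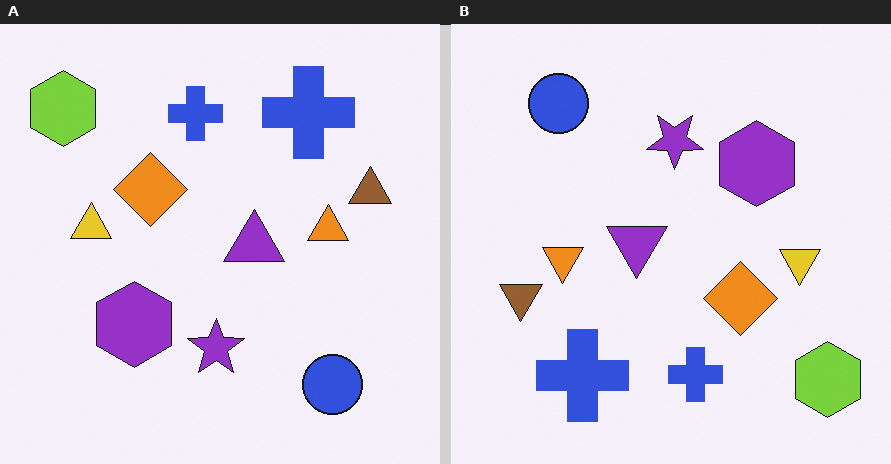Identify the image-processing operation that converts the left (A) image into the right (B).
It was rotated 180°.

The lime hexagon sits in the top-left of the left (A) image and the bottom-right of the right (B) — consistent with a whole-image 180° rotation.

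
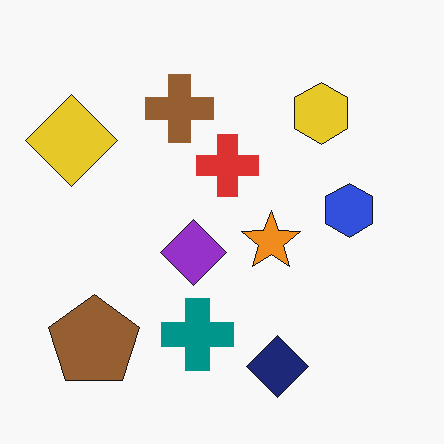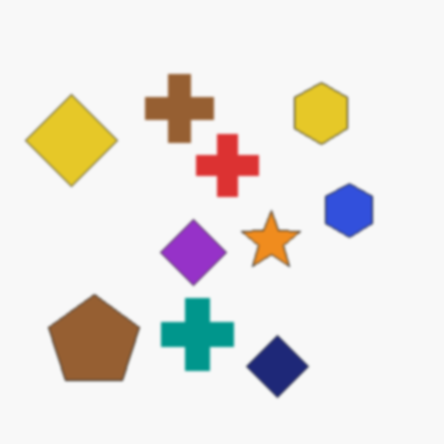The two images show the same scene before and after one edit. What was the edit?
This is the original image slightly softened.

Shape edges and outlines are uniformly softened across the whole image.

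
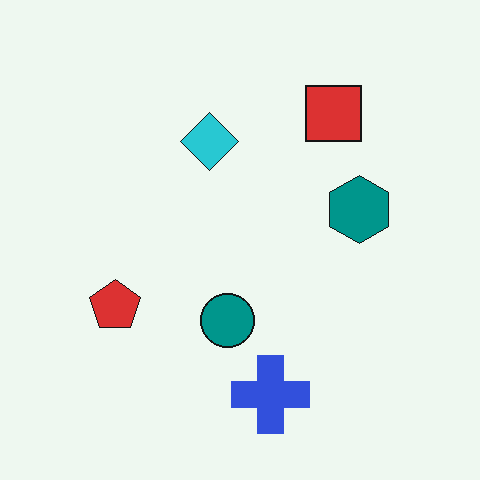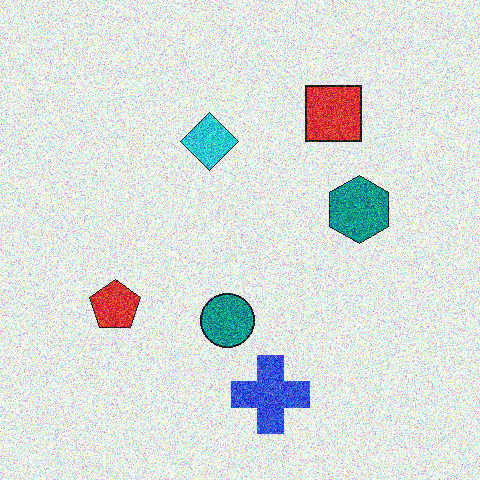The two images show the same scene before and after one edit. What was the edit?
Degraded with heavy additive noise.

Random speckle covers the whole image, including the flat background.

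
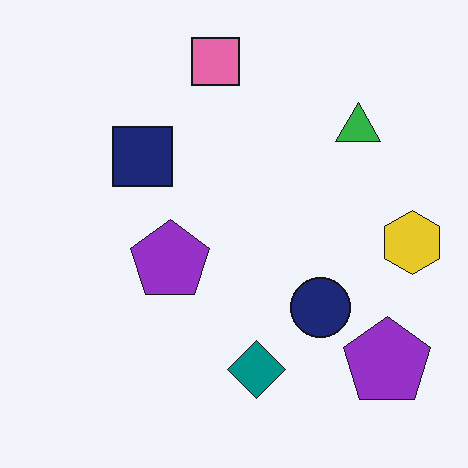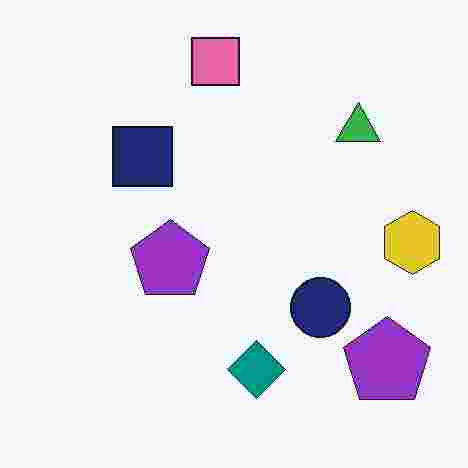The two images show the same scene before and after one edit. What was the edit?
Heavily JPEG-compressed with obvious blocking artifacts.

Blocky 8×8 compression artifacts appear around shape edges and the flat background shows ringing — characteristic JPEG degradation.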